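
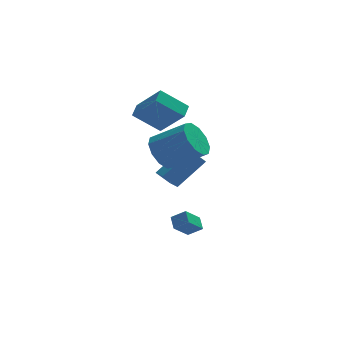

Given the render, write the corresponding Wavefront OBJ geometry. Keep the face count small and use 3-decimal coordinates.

v -0.851 2.761 3.009
v -0.513 3.579 3.354
v 0.585 2.658 1.847
v 0.923 3.476 2.193
v 0.237 1.704 4.447
v 0.575 2.522 4.793
v 1.673 1.601 3.286
v 2.011 2.419 3.631
v 1.239 1.065 -1.475
v 0.511 1.13 -0.707
v 1.021 2.297 -1.787
v 0.293 2.363 -1.02
v 2.787 1.697 -0.06
v 2.059 1.763 0.707
v 2.569 2.93 -0.373
v 1.841 2.995 0.395
v 1.294 -2.477 -2.194
v 1.244 -1.779 -1.766
v 0.587 -2.215 -2.703
v 0.537 -1.518 -2.275
v 2.083 -1.922 -3.005
v 2.033 -1.225 -2.577
v 1.376 -1.661 -3.514
v 1.326 -0.963 -3.086
v -0.049 -2.563 2.775
v 0.634 -2.207 2.003
v 2.252 -2.861 3.134
v 1.569 -3.217 3.905
v 0.532 -1.704 2.44
v 2.15 -2.358 3.571
v 0.208 -1.529 3.004
v 1.827 -2.183 4.135
v -0.214 -1.749 3.481
v 1.405 -2.403 4.612
v -0.573 -2.28 3.688
v 1.045 -2.934 4.819
v -0.732 -2.919 3.546
v 0.886 -3.573 4.677
v -0.63 -3.422 3.109
v 0.988 -4.076 4.24
v -0.307 -3.597 2.545
v 1.312 -4.251 3.676
v 0.115 -3.377 2.068
v 1.734 -4.031 3.199
v 0.475 -2.846 1.861
v 2.093 -3.5 2.992
f 2 4 1
f 5 2 1
f 1 4 3
f 3 5 1
f 2 8 4
f 6 2 5
f 6 8 2
f 4 8 3
f 7 5 3
f 3 8 7
f 7 6 5
f 8 6 7
f 10 12 9
f 13 10 9
f 9 12 11
f 11 13 9
f 10 16 12
f 14 10 13
f 14 16 10
f 12 16 11
f 15 13 11
f 11 16 15
f 15 14 13
f 16 14 15
f 18 20 17
f 21 18 17
f 17 20 19
f 19 21 17
f 18 24 20
f 22 18 21
f 22 24 18
f 20 24 19
f 23 21 19
f 19 24 23
f 23 22 21
f 24 22 23
f 26 25 29
f 26 29 27
f 27 29 30
f 27 30 28
f 29 25 31
f 29 31 30
f 30 31 32
f 30 32 28
f 31 25 33
f 31 33 32
f 32 33 34
f 32 34 28
f 33 25 35
f 33 35 34
f 34 35 36
f 34 36 28
f 35 25 37
f 35 37 36
f 36 37 38
f 36 38 28
f 37 25 39
f 37 39 38
f 38 39 40
f 38 40 28
f 39 25 41
f 39 41 40
f 40 41 42
f 40 42 28
f 41 25 43
f 41 43 42
f 42 43 44
f 42 44 28
f 43 25 45
f 43 45 44
f 44 45 46
f 44 46 28
f 45 25 26
f 45 26 46
f 46 26 27
f 46 27 28



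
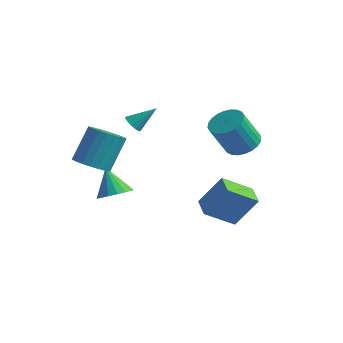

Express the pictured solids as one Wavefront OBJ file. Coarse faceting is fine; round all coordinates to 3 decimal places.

v 1.633 -0.505 -2.661
v 2.521 0.149 -1.077
v 0.827 0.321 -2.55
v 1.714 0.975 -0.966
v 2.666 0.645 -3.714
v 3.553 1.299 -2.13
v 1.859 1.471 -3.603
v 2.747 2.125 -2.019
v -3.367 1.106 1.056
v -2.9 0.88 0.844
v -2.533 1.934 2.004
v -2.95 1.115 0.682
v -3.112 1.348 0.62
v -3.341 1.516 0.675
v -3.578 1.574 0.833
v -3.758 1.506 1.05
v -3.833 1.331 1.268
v -3.783 1.096 1.43
v -3.622 0.863 1.492
v -3.392 0.696 1.437
v -3.155 0.638 1.279
v -2.975 0.705 1.062
v -2.981 -1.088 -2.61
v -2.463 -1.655 -2.085
v -3.819 -0.612 -1.27
v -2.239 -1.271 -2.08
v -2.184 -0.845 -2.197
v -2.311 -0.474 -2.408
v -2.593 -0.245 -2.666
v -2.963 -0.208 -2.911
v -3.337 -0.373 -3.086
v -3.63 -0.702 -3.153
v -3.774 -1.119 -3.095
v -3.736 -1.529 -2.926
v -3.526 -1.838 -2.684
v -3.19 -1.975 -2.426
v -2.807 -1.909 -2.209
v -3.435 -2.384 0.012
v -2.919 -1.736 -0.493
v -2.77 -0.548 1.183
v -3.285 -1.196 1.688
v -3.297 -1.607 -0.552
v -3.148 -0.418 1.125
v -3.698 -1.612 -0.512
v -3.549 -0.423 1.164
v -4.054 -1.75 -0.382
v -3.905 -0.562 1.294
v -4.303 -1.998 -0.184
v -4.153 -0.81 1.492
v -4.401 -2.313 0.048
v -4.252 -1.125 1.724
v -4.333 -2.64 0.274
v -4.183 -1.452 1.95
v -4.109 -2.923 0.454
v -3.96 -1.735 2.13
v -3.769 -3.113 0.558
v -3.619 -1.925 2.234
v -3.37 -3.176 0.568
v -3.221 -1.988 2.244
v -2.983 -3.103 0.481
v -2.834 -1.915 2.157
v -2.674 -2.905 0.314
v -2.525 -1.717 1.99
v -2.497 -2.617 0.094
v -2.347 -1.429 1.77
v -2.481 -2.289 -0.14
v -2.332 -1.101 1.536
v -2.631 -1.978 -0.348
v -2.481 -0.789 1.328
v 1.709 2.96 0.415
v 2.509 2.43 0.437
v 1.971 1.69 2.147
v 1.171 2.22 2.125
v 2.624 2.743 0.608
v 2.086 2.002 2.319
v 2.599 3.089 0.75
v 2.061 2.348 2.461
v 2.439 3.415 0.841
v 1.901 2.674 2.552
v 2.168 3.672 0.867
v 1.63 2.931 2.578
v 1.827 3.821 0.824
v 1.289 3.08 2.535
v 1.468 3.838 0.719
v 0.93 3.097 2.43
v 1.145 3.722 0.568
v 0.607 2.981 2.278
v 0.909 3.49 0.393
v 0.371 2.75 2.103
v 0.794 3.178 0.221
v 0.256 2.437 1.932
v 0.819 2.832 0.079
v 0.281 2.091 1.79
v 0.979 2.506 -0.012
v 0.441 1.765 1.699
v 1.25 2.249 -0.038
v 0.712 1.508 1.673
v 1.591 2.1 0.005
v 1.053 1.359 1.716
v 1.95 2.083 0.11
v 1.412 1.342 1.821
v 2.273 2.199 0.262
v 1.735 1.458 1.972
f 2 4 1
f 5 2 1
f 1 4 3
f 3 5 1
f 2 8 4
f 6 2 5
f 6 8 2
f 4 8 3
f 7 5 3
f 3 8 7
f 7 6 5
f 8 6 7
f 10 9 12
f 10 12 11
f 12 9 13
f 12 13 11
f 13 9 14
f 13 14 11
f 14 9 15
f 14 15 11
f 15 9 16
f 15 16 11
f 16 9 17
f 16 17 11
f 17 9 18
f 17 18 11
f 18 9 19
f 18 19 11
f 19 9 20
f 19 20 11
f 20 9 21
f 20 21 11
f 21 9 22
f 21 22 11
f 22 9 10
f 22 10 11
f 24 23 26
f 24 26 25
f 26 23 27
f 26 27 25
f 27 23 28
f 27 28 25
f 28 23 29
f 28 29 25
f 29 23 30
f 29 30 25
f 30 23 31
f 30 31 25
f 31 23 32
f 31 32 25
f 32 23 33
f 32 33 25
f 33 23 34
f 33 34 25
f 34 23 35
f 34 35 25
f 35 23 36
f 35 36 25
f 36 23 37
f 36 37 25
f 37 23 24
f 37 24 25
f 39 38 42
f 39 42 40
f 40 42 43
f 40 43 41
f 42 38 44
f 42 44 43
f 43 44 45
f 43 45 41
f 44 38 46
f 44 46 45
f 45 46 47
f 45 47 41
f 46 38 48
f 46 48 47
f 47 48 49
f 47 49 41
f 48 38 50
f 48 50 49
f 49 50 51
f 49 51 41
f 50 38 52
f 50 52 51
f 51 52 53
f 51 53 41
f 52 38 54
f 52 54 53
f 53 54 55
f 53 55 41
f 54 38 56
f 54 56 55
f 55 56 57
f 55 57 41
f 56 38 58
f 56 58 57
f 57 58 59
f 57 59 41
f 58 38 60
f 58 60 59
f 59 60 61
f 59 61 41
f 60 38 62
f 60 62 61
f 61 62 63
f 61 63 41
f 62 38 64
f 62 64 63
f 63 64 65
f 63 65 41
f 64 38 66
f 64 66 65
f 65 66 67
f 65 67 41
f 66 38 68
f 66 68 67
f 67 68 69
f 67 69 41
f 68 38 39
f 68 39 69
f 69 39 40
f 69 40 41
f 71 70 74
f 71 74 72
f 72 74 75
f 72 75 73
f 74 70 76
f 74 76 75
f 75 76 77
f 75 77 73
f 76 70 78
f 76 78 77
f 77 78 79
f 77 79 73
f 78 70 80
f 78 80 79
f 79 80 81
f 79 81 73
f 80 70 82
f 80 82 81
f 81 82 83
f 81 83 73
f 82 70 84
f 82 84 83
f 83 84 85
f 83 85 73
f 84 70 86
f 84 86 85
f 85 86 87
f 85 87 73
f 86 70 88
f 86 88 87
f 87 88 89
f 87 89 73
f 88 70 90
f 88 90 89
f 89 90 91
f 89 91 73
f 90 70 92
f 90 92 91
f 91 92 93
f 91 93 73
f 92 70 94
f 92 94 93
f 93 94 95
f 93 95 73
f 94 70 96
f 94 96 95
f 95 96 97
f 95 97 73
f 96 70 98
f 96 98 97
f 97 98 99
f 97 99 73
f 98 70 100
f 98 100 99
f 99 100 101
f 99 101 73
f 100 70 102
f 100 102 101
f 101 102 103
f 101 103 73
f 102 70 71
f 102 71 103
f 103 71 72
f 103 72 73



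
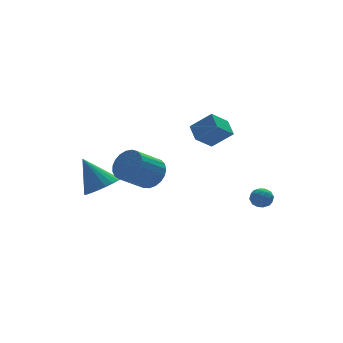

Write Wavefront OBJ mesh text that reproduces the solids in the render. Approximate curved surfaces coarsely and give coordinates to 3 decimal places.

v -3.182 1.164 -3.668
v -2.257 0.899 -3.135
v -3.898 2.196 -1.912
v -2.145 1.3 -3.325
v -2.213 1.677 -3.575
v -2.448 1.966 -3.84
v -2.811 2.116 -4.076
v -3.237 2.101 -4.242
v -3.653 1.924 -4.308
v -3.989 1.616 -4.263
v -4.184 1.23 -4.116
v -4.206 0.832 -3.891
v -4.051 0.492 -3.628
v -3.746 0.267 -3.372
v -3.343 0.198 -3.167
v -2.912 0.296 -3.048
v -2.528 0.544 -3.037
v 3.409 -3.509 -3.037
v 3.841 -3.372 -3.534
v 3.459 -4.568 -3.286
v 3.891 -4.431 -3.783
v 4.082 -4.359 -3.142
v 4.051 -3.705 -2.988
v 3.249 -4.235 -3.832
v 3.218 -3.581 -3.678
v 3.742 -3.821 -4.026
v 4.257 -3.897 -3.599
v 3.043 -4.043 -3.221
v 3.558 -4.119 -2.794
v 3.621 -3.348 -3.263
v 3.679 -4.592 -3.557
v 3.792 -4.55 -3.18
v 4.045 -4.469 -3.472
v 3.745 -3.543 -2.943
v 3.998 -3.462 -3.235
v 4.14 -4.043 -3.005
v 3.302 -4.478 -3.585
v 3.555 -4.397 -3.877
v 3.255 -3.471 -3.348
v 3.508 -3.39 -3.64
v 3.16 -3.897 -3.815
v 3.816 -3.531 -3.845
v 3.845 -4.153 -3.991
v 3.468 -4.038 -4.02
v 3.45 -3.654 -3.929
v 4.119 -3.576 -3.594
v 4.148 -4.198 -3.741
v 4.261 -4.156 -3.364
v 4.243 -3.771 -3.273
v 4.061 -3.839 -3.883
v 3.152 -3.742 -3.079
v 3.181 -4.364 -3.226
v 3.057 -4.169 -3.547
v 3.039 -3.784 -3.456
v 3.455 -3.787 -2.829
v 3.484 -4.409 -2.975
v 3.85 -4.286 -2.891
v 3.832 -3.902 -2.8
v 3.239 -4.101 -2.937
v 2.309 1.515 -1.332
v 2.426 2.552 -0.826
v 3.416 1.828 -2.231
v 3.533 2.865 -1.725
v 3.327 0.895 -0.295
v 3.444 1.932 0.211
v 4.434 1.208 -1.194
v 4.551 2.245 -0.688
v -1.749 -2.129 -1.396
v -1.201 -2.804 -0.883
v -2.642 -3.147 0.208
v -3.191 -2.471 -0.304
v -1.124 -2.45 -0.671
v -2.565 -2.793 0.42
v -1.155 -2.041 -0.583
v -2.597 -2.384 0.508
v -1.289 -1.646 -0.636
v -2.731 -1.989 0.455
v -1.503 -1.335 -0.821
v -2.944 -1.678 0.27
v -1.759 -1.161 -1.105
v -3.201 -1.504 -0.014
v -2.014 -1.155 -1.439
v -3.455 -1.498 -0.348
v -2.222 -1.316 -1.765
v -3.664 -1.659 -0.674
v -2.349 -1.619 -2.028
v -3.791 -1.961 -0.937
v -2.372 -2.009 -2.181
v -3.814 -2.352 -1.09
v -2.288 -2.42 -2.199
v -3.729 -2.763 -1.108
v -2.11 -2.781 -2.077
v -3.552 -3.123 -0.986
v -1.87 -3.028 -1.838
v -3.312 -3.371 -0.747
v -1.609 -3.121 -1.522
v -3.051 -3.464 -0.431
v -1.372 -3.042 -1.184
v -2.814 -3.384 -0.093
f 2 1 4
f 2 4 3
f 4 1 5
f 4 5 3
f 5 1 6
f 5 6 3
f 6 1 7
f 6 7 3
f 7 1 8
f 7 8 3
f 8 1 9
f 8 9 3
f 9 1 10
f 9 10 3
f 10 1 11
f 10 11 3
f 11 1 12
f 11 12 3
f 12 1 13
f 12 13 3
f 13 1 14
f 13 14 3
f 14 1 15
f 14 15 3
f 15 1 16
f 15 16 3
f 16 1 17
f 16 17 3
f 17 1 2
f 17 2 3
f 18 55 34
f 55 29 58
f 34 58 23
f 55 58 34
f 18 34 30
f 34 23 35
f 30 35 19
f 34 35 30
f 18 30 39
f 30 19 40
f 39 40 25
f 30 40 39
f 18 39 51
f 39 25 54
f 51 54 28
f 39 54 51
f 18 51 55
f 51 28 59
f 55 59 29
f 51 59 55
f 19 35 46
f 35 23 49
f 46 49 27
f 35 49 46
f 23 58 36
f 58 29 57
f 36 57 22
f 58 57 36
f 29 59 56
f 59 28 52
f 56 52 20
f 59 52 56
f 28 54 53
f 54 25 41
f 53 41 24
f 54 41 53
f 25 40 45
f 40 19 42
f 45 42 26
f 40 42 45
f 21 47 33
f 47 27 48
f 33 48 22
f 47 48 33
f 21 33 31
f 33 22 32
f 31 32 20
f 33 32 31
f 21 31 38
f 31 20 37
f 38 37 24
f 31 37 38
f 21 38 43
f 38 24 44
f 43 44 26
f 38 44 43
f 21 43 47
f 43 26 50
f 47 50 27
f 43 50 47
f 22 48 36
f 48 27 49
f 36 49 23
f 48 49 36
f 20 32 56
f 32 22 57
f 56 57 29
f 32 57 56
f 24 37 53
f 37 20 52
f 53 52 28
f 37 52 53
f 26 44 45
f 44 24 41
f 45 41 25
f 44 41 45
f 27 50 46
f 50 26 42
f 46 42 19
f 50 42 46
f 61 63 60
f 64 61 60
f 60 63 62
f 62 64 60
f 61 67 63
f 65 61 64
f 65 67 61
f 63 67 62
f 66 64 62
f 62 67 66
f 66 65 64
f 67 65 66
f 69 68 72
f 69 72 70
f 70 72 73
f 70 73 71
f 72 68 74
f 72 74 73
f 73 74 75
f 73 75 71
f 74 68 76
f 74 76 75
f 75 76 77
f 75 77 71
f 76 68 78
f 76 78 77
f 77 78 79
f 77 79 71
f 78 68 80
f 78 80 79
f 79 80 81
f 79 81 71
f 80 68 82
f 80 82 81
f 81 82 83
f 81 83 71
f 82 68 84
f 82 84 83
f 83 84 85
f 83 85 71
f 84 68 86
f 84 86 85
f 85 86 87
f 85 87 71
f 86 68 88
f 86 88 87
f 87 88 89
f 87 89 71
f 88 68 90
f 88 90 89
f 89 90 91
f 89 91 71
f 90 68 92
f 90 92 91
f 91 92 93
f 91 93 71
f 92 68 94
f 92 94 93
f 93 94 95
f 93 95 71
f 94 68 96
f 94 96 95
f 95 96 97
f 95 97 71
f 96 68 98
f 96 98 97
f 97 98 99
f 97 99 71
f 98 68 69
f 98 69 99
f 99 69 70
f 99 70 71



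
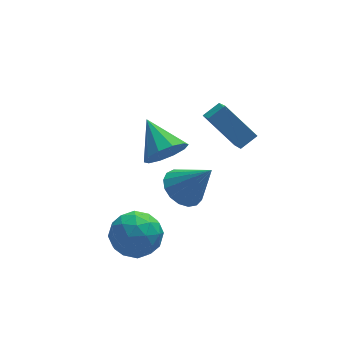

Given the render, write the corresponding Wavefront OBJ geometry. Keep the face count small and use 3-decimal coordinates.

v -0.538 1.149 0.57
v 0.407 1.57 0.259
v -0.982 2.871 1.55
v -0.048 1.718 -0.207
v -0.69 1.649 -0.376
v -1.274 1.389 -0.184
v -1.577 1.037 0.296
v -1.483 0.729 0.881
v -1.028 0.581 1.346
v -0.386 0.65 1.515
v 0.198 0.91 1.323
v 0.501 1.262 0.843
v 2.192 -0.039 1.575
v 2.056 -1.396 2.59
v 1.078 1.077 2.916
v 0.942 -0.28 3.932
v 2.998 0.22 2.028
v 2.862 -1.137 3.044
v 1.884 1.336 3.37
v 1.748 -0.021 4.385
v -3.165 -0.903 -1.838
v -2.579 -1.215 -0.777
v -2.841 -2.765 -2.563
v -2.255 -3.077 -1.502
v -3.489 -2.873 -1.499
v -3.69 -1.722 -1.05
v -1.73 -2.258 -2.29
v -1.931 -1.107 -1.841
v -1.692 -2.052 -1.056
v -2.78 -2.432 -0.567
v -2.64 -1.548 -2.773
v -3.728 -1.928 -2.284
v -2.901 -0.896 -1.244
v -2.519 -3.084 -2.096
v -3.245 -2.965 -2.094
v -2.9 -3.148 -1.471
v -3.554 -1.194 -1.404
v -3.209 -1.377 -0.781
v -3.744 -2.352 -1.205
v -2.211 -2.603 -2.559
v -1.866 -2.786 -1.936
v -2.52 -0.832 -1.869
v -2.175 -1.015 -1.246
v -1.676 -1.628 -2.135
v -2.035 -1.57 -0.784
v -1.844 -2.665 -1.211
v -1.536 -2.184 -1.673
v -1.654 -1.507 -1.41
v -2.674 -1.794 -0.497
v -2.483 -2.888 -0.923
v -3.209 -2.769 -0.921
v -3.327 -2.092 -0.658
v -2.153 -2.286 -0.661
v -2.937 -1.092 -2.417
v -2.746 -2.186 -2.843
v -2.093 -1.888 -2.682
v -2.211 -1.211 -2.419
v -3.576 -1.315 -2.129
v -3.385 -2.41 -2.556
v -3.766 -2.473 -1.93
v -3.884 -1.796 -1.667
v -3.267 -1.694 -2.679
v -0 0.31 -1.28
v 0.739 -0.112 -1.929
v 1.08 -0.41 0.42
v 0.912 0.362 -1.838
v 0.875 0.823 -1.619
v 0.639 1.168 -1.323
v 0.256 1.315 -1.017
v -0.186 1.233 -0.771
v -0.585 0.939 -0.642
v -0.85 0.501 -0.659
v -0.921 0.02 -0.819
v -0.78 -0.395 -1.084
v -0.461 -0.649 -1.394
v -0.036 -0.682 -1.678
v 0.397 -0.489 -1.871
f 2 1 4
f 2 4 3
f 4 1 5
f 4 5 3
f 5 1 6
f 5 6 3
f 6 1 7
f 6 7 3
f 7 1 8
f 7 8 3
f 8 1 9
f 8 9 3
f 9 1 10
f 9 10 3
f 10 1 11
f 10 11 3
f 11 1 12
f 11 12 3
f 12 1 2
f 12 2 3
f 14 16 13
f 17 14 13
f 13 16 15
f 15 17 13
f 14 20 16
f 18 14 17
f 18 20 14
f 16 20 15
f 19 17 15
f 15 20 19
f 19 18 17
f 20 18 19
f 21 58 37
f 58 32 61
f 37 61 26
f 58 61 37
f 21 37 33
f 37 26 38
f 33 38 22
f 37 38 33
f 21 33 42
f 33 22 43
f 42 43 28
f 33 43 42
f 21 42 54
f 42 28 57
f 54 57 31
f 42 57 54
f 21 54 58
f 54 31 62
f 58 62 32
f 54 62 58
f 22 38 49
f 38 26 52
f 49 52 30
f 38 52 49
f 26 61 39
f 61 32 60
f 39 60 25
f 61 60 39
f 32 62 59
f 62 31 55
f 59 55 23
f 62 55 59
f 31 57 56
f 57 28 44
f 56 44 27
f 57 44 56
f 28 43 48
f 43 22 45
f 48 45 29
f 43 45 48
f 24 50 36
f 50 30 51
f 36 51 25
f 50 51 36
f 24 36 34
f 36 25 35
f 34 35 23
f 36 35 34
f 24 34 41
f 34 23 40
f 41 40 27
f 34 40 41
f 24 41 46
f 41 27 47
f 46 47 29
f 41 47 46
f 24 46 50
f 46 29 53
f 50 53 30
f 46 53 50
f 25 51 39
f 51 30 52
f 39 52 26
f 51 52 39
f 23 35 59
f 35 25 60
f 59 60 32
f 35 60 59
f 27 40 56
f 40 23 55
f 56 55 31
f 40 55 56
f 29 47 48
f 47 27 44
f 48 44 28
f 47 44 48
f 30 53 49
f 53 29 45
f 49 45 22
f 53 45 49
f 64 63 66
f 64 66 65
f 66 63 67
f 66 67 65
f 67 63 68
f 67 68 65
f 68 63 69
f 68 69 65
f 69 63 70
f 69 70 65
f 70 63 71
f 70 71 65
f 71 63 72
f 71 72 65
f 72 63 73
f 72 73 65
f 73 63 74
f 73 74 65
f 74 63 75
f 74 75 65
f 75 63 76
f 75 76 65
f 76 63 77
f 76 77 65
f 77 63 64
f 77 64 65



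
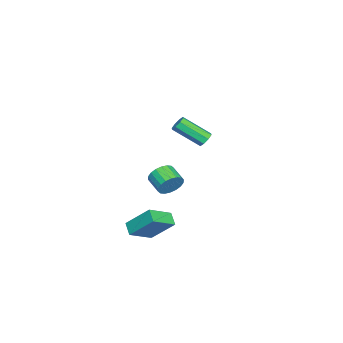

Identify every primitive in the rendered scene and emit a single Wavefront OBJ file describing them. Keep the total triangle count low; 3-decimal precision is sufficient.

v 0.391 -2.289 -4.724
v 0.512 -0.893 -3.338
v 1.031 -1.872 -5.2
v 1.152 -0.476 -3.814
v 1.568 -3.184 -3.926
v 1.689 -1.788 -2.54
v 2.208 -2.767 -4.402
v 2.329 -1.371 -3.016
v -3.078 -1.943 -3.322
v -2.534 -2.092 -2.686
v -3.279 -2.907 -2.241
v -3.822 -2.757 -2.878
v -2.753 -1.816 -2.547
v -3.498 -2.631 -2.102
v -3.036 -1.566 -2.562
v -3.781 -2.38 -2.117
v -3.327 -1.39 -2.727
v -4.072 -2.205 -2.282
v -3.569 -1.323 -3.01
v -4.314 -2.138 -2.565
v -3.714 -1.379 -3.355
v -4.458 -2.194 -2.91
v -3.732 -1.547 -3.694
v -4.477 -2.362 -3.249
v -3.621 -1.793 -3.959
v -4.366 -2.608 -3.514
v -3.402 -2.069 -4.098
v -4.147 -2.884 -3.653
v -3.119 -2.32 -4.083
v -3.864 -3.134 -3.638
v -2.828 -2.495 -3.918
v -3.573 -3.31 -3.473
v -2.586 -2.562 -3.635
v -3.331 -3.377 -3.19
v -2.442 -2.506 -3.29
v -3.186 -3.321 -2.845
v -2.423 -2.338 -2.951
v -3.168 -3.153 -2.506
v 0.107 0.938 2.51
v 0.635 0.981 2.491
v 0.801 -0.556 3.63
v 0.273 -0.598 3.65
v 0.474 1.191 2.798
v 0.639 -0.346 3.937
v 0.098 1.253 2.936
v 0.263 -0.283 4.076
v -0.273 1.131 2.826
v -0.107 -0.405 3.965
v -0.421 0.896 2.53
v -0.255 -0.641 3.669
v -0.259 0.686 2.223
v -0.094 -0.851 3.362
v 0.117 0.623 2.084
v 0.282 -0.913 3.224
v 0.487 0.745 2.195
v 0.653 -0.791 3.334
f 2 4 1
f 5 2 1
f 1 4 3
f 3 5 1
f 2 8 4
f 6 2 5
f 6 8 2
f 4 8 3
f 7 5 3
f 3 8 7
f 7 6 5
f 8 6 7
f 10 9 13
f 10 13 11
f 11 13 14
f 11 14 12
f 13 9 15
f 13 15 14
f 14 15 16
f 14 16 12
f 15 9 17
f 15 17 16
f 16 17 18
f 16 18 12
f 17 9 19
f 17 19 18
f 18 19 20
f 18 20 12
f 19 9 21
f 19 21 20
f 20 21 22
f 20 22 12
f 21 9 23
f 21 23 22
f 22 23 24
f 22 24 12
f 23 9 25
f 23 25 24
f 24 25 26
f 24 26 12
f 25 9 27
f 25 27 26
f 26 27 28
f 26 28 12
f 27 9 29
f 27 29 28
f 28 29 30
f 28 30 12
f 29 9 31
f 29 31 30
f 30 31 32
f 30 32 12
f 31 9 33
f 31 33 32
f 32 33 34
f 32 34 12
f 33 9 35
f 33 35 34
f 34 35 36
f 34 36 12
f 35 9 37
f 35 37 36
f 36 37 38
f 36 38 12
f 37 9 10
f 37 10 38
f 38 10 11
f 38 11 12
f 40 39 43
f 40 43 41
f 41 43 44
f 41 44 42
f 43 39 45
f 43 45 44
f 44 45 46
f 44 46 42
f 45 39 47
f 45 47 46
f 46 47 48
f 46 48 42
f 47 39 49
f 47 49 48
f 48 49 50
f 48 50 42
f 49 39 51
f 49 51 50
f 50 51 52
f 50 52 42
f 51 39 53
f 51 53 52
f 52 53 54
f 52 54 42
f 53 39 55
f 53 55 54
f 54 55 56
f 54 56 42
f 55 39 40
f 55 40 56
f 56 40 41
f 56 41 42



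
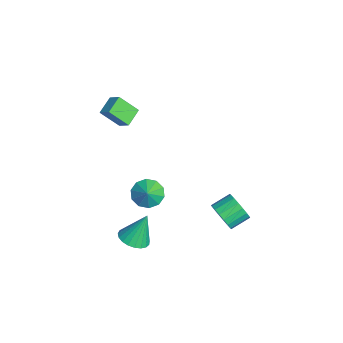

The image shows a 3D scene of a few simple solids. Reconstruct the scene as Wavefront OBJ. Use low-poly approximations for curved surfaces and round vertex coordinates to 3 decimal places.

v -2.799 -3.36 2.318
v -3.008 -4.377 3.387
v -2.172 -2.938 2.842
v -2.381 -3.954 3.911
v -1.959 -4.026 1.849
v -2.168 -5.042 2.918
v -1.332 -3.603 2.373
v -1.541 -4.62 3.442
v 1.593 -3.808 -4.722
v 2.474 -3.547 -4.78
v 1.487 -3.052 -2.938
v 2.291 -3.242 -4.92
v 1.987 -3.035 -5.026
v 1.616 -2.961 -5.08
v 1.24 -3.034 -5.071
v 0.926 -3.24 -5.002
v 0.727 -3.545 -4.885
v 0.678 -3.896 -4.739
v 0.787 -4.231 -4.591
v 1.035 -4.493 -4.465
v 1.38 -4.637 -4.383
v 1.762 -4.637 -4.36
v 2.115 -4.494 -4.4
v 2.377 -4.233 -4.495
v 2.504 -3.898 -4.629
v -1.533 -2.603 -3.934
v -0.945 -2.064 -4.45
v -0.807 -2.717 -3.226
v -1.243 -1.712 -4.088
v -1.653 -1.7 -3.667
v -2.016 -2.033 -3.348
v -2.195 -2.584 -3.253
v -2.121 -3.143 -3.418
v -1.822 -3.495 -3.78
v -1.413 -3.507 -4.201
v -1.049 -3.174 -4.52
v -0.87 -2.623 -4.615
v 0.955 1.053 -4.228
v 1.457 0.855 -3.471
v 1.107 1.95 -2.954
v 0.605 2.147 -3.712
v 1.728 1.055 -3.711
v 1.378 2.15 -3.195
v 1.846 1.255 -4.054
v 1.496 2.35 -3.538
v 1.787 1.414 -4.432
v 1.438 2.509 -3.915
v 1.564 1.502 -4.769
v 1.214 2.597 -4.252
v 1.219 1.501 -4.999
v 0.87 2.596 -4.482
v 0.823 1.411 -5.076
v 0.473 2.505 -4.56
v 0.453 1.25 -4.986
v 0.103 2.345 -4.469
v 0.182 1.05 -4.745
v -0.168 2.145 -4.229
v 0.064 0.85 -4.402
v -0.286 1.945 -3.886
v 0.122 0.691 -4.025
v -0.227 1.786 -3.508
v 0.346 0.603 -3.688
v -0.004 1.698 -3.171
v 0.69 0.604 -3.458
v 0.341 1.699 -2.941
v 1.087 0.695 -3.38
v 0.737 1.789 -2.864
f 2 4 1
f 5 2 1
f 1 4 3
f 3 5 1
f 2 8 4
f 6 2 5
f 6 8 2
f 4 8 3
f 7 5 3
f 3 8 7
f 7 6 5
f 8 6 7
f 10 9 12
f 10 12 11
f 12 9 13
f 12 13 11
f 13 9 14
f 13 14 11
f 14 9 15
f 14 15 11
f 15 9 16
f 15 16 11
f 16 9 17
f 16 17 11
f 17 9 18
f 17 18 11
f 18 9 19
f 18 19 11
f 19 9 20
f 19 20 11
f 20 9 21
f 20 21 11
f 21 9 22
f 21 22 11
f 22 9 23
f 22 23 11
f 23 9 24
f 23 24 11
f 24 9 25
f 24 25 11
f 25 9 10
f 25 10 11
f 27 26 29
f 27 29 28
f 29 26 30
f 29 30 28
f 30 26 31
f 30 31 28
f 31 26 32
f 31 32 28
f 32 26 33
f 32 33 28
f 33 26 34
f 33 34 28
f 34 26 35
f 34 35 28
f 35 26 36
f 35 36 28
f 36 26 37
f 36 37 28
f 37 26 27
f 37 27 28
f 39 38 42
f 39 42 40
f 40 42 43
f 40 43 41
f 42 38 44
f 42 44 43
f 43 44 45
f 43 45 41
f 44 38 46
f 44 46 45
f 45 46 47
f 45 47 41
f 46 38 48
f 46 48 47
f 47 48 49
f 47 49 41
f 48 38 50
f 48 50 49
f 49 50 51
f 49 51 41
f 50 38 52
f 50 52 51
f 51 52 53
f 51 53 41
f 52 38 54
f 52 54 53
f 53 54 55
f 53 55 41
f 54 38 56
f 54 56 55
f 55 56 57
f 55 57 41
f 56 38 58
f 56 58 57
f 57 58 59
f 57 59 41
f 58 38 60
f 58 60 59
f 59 60 61
f 59 61 41
f 60 38 62
f 60 62 61
f 61 62 63
f 61 63 41
f 62 38 64
f 62 64 63
f 63 64 65
f 63 65 41
f 64 38 66
f 64 66 65
f 65 66 67
f 65 67 41
f 66 38 39
f 66 39 67
f 67 39 40
f 67 40 41



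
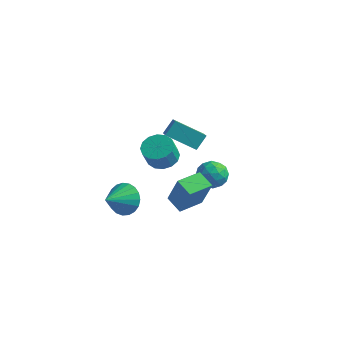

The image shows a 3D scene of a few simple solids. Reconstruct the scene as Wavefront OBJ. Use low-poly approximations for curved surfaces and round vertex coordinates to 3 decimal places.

v 2.373 -0.791 1.008
v 3.121 -0.422 1.119
v 2.719 -1.758 1.901
v 3.467 -1.389 2.012
v 2.767 -1.015 2.292
v 2.553 -0.417 1.74
v 3.287 -1.763 1.28
v 3.073 -1.165 0.728
v 3.685 -1.022 1.287
v 3.364 -0.56 1.912
v 2.476 -1.62 1.108
v 2.155 -1.158 1.733
v 2.717 -0.521 0.985
v 3.123 -1.659 2.035
v 2.712 -1.439 2.199
v 3.152 -1.222 2.264
v 2.383 -0.519 1.35
v 2.823 -0.302 1.415
v 2.615 -0.65 2.105
v 3.017 -1.878 1.605
v 3.457 -1.661 1.67
v 2.688 -0.958 0.756
v 3.128 -0.741 0.821
v 3.225 -1.53 0.915
v 3.488 -0.657 1.149
v 3.691 -1.226 1.674
v 3.585 -1.446 1.244
v 3.46 -1.094 0.919
v 3.299 -0.386 1.517
v 3.502 -0.954 2.041
v 3.091 -0.734 2.206
v 2.966 -0.383 1.882
v 3.631 -0.739 1.615
v 2.338 -1.226 0.979
v 2.541 -1.794 1.503
v 2.874 -1.797 1.138
v 2.749 -1.446 0.814
v 2.149 -0.954 1.346
v 2.352 -1.523 1.871
v 2.38 -1.086 2.101
v 2.255 -0.734 1.776
v 2.209 -1.441 1.405
v 1.844 -3.363 0.843
v 2.529 -3.576 2.527
v 2.284 -2.097 0.824
v 2.968 -2.31 2.508
v 2.712 -3.67 0.452
v 3.396 -3.883 2.136
v 3.151 -2.404 0.433
v 3.836 -2.617 2.117
v 0.231 -1.001 3.26
v 0.392 -0.359 3.942
v -0.435 -0.157 2.623
v -0.274 0.485 3.305
v 1.674 -0.485 2.435
v 1.835 0.157 3.117
v 1.008 0.359 1.798
v 1.169 1.001 2.48
v -2.535 -0.522 -3.019
v -1.803 -0.288 -2.379
v -2.765 -1.878 -2.261
v -2.137 -0.127 -2.191
v -2.54 -0.034 -2.146
v -2.942 -0.025 -2.252
v -3.274 -0.102 -2.491
v -3.478 -0.252 -2.821
v -3.519 -0.449 -3.185
v -3.39 -0.658 -3.52
v -3.113 -0.844 -3.769
v -2.737 -0.974 -3.888
v -2.326 -1.026 -3.857
v -1.95 -0.991 -3.681
v -1.677 -0.875 -3.39
v -1.551 -0.698 -3.035
v -1.596 -0.49 -2.678
v -2.827 3.576 -2.498
v -1.927 3.585 -2.504
v -1.913 3.013 -1.348
v -2.813 3.004 -1.342
v -2.05 3.987 -2.304
v -2.036 3.415 -1.148
v -2.382 4.279 -2.155
v -2.368 3.707 -0.999
v -2.832 4.383 -2.098
v -2.818 3.81 -0.943
v -3.281 4.27 -2.149
v -3.268 3.698 -0.993
v -3.609 3.972 -2.293
v -3.595 3.399 -1.137
v -3.727 3.567 -2.492
v -3.713 2.995 -1.336
v -3.604 3.165 -2.692
v -3.59 2.593 -1.536
v -3.272 2.873 -2.841
v -3.258 2.301 -1.685
v -2.822 2.77 -2.897
v -2.808 2.197 -1.742
v -2.372 2.882 -2.847
v -2.359 2.31 -1.691
v -2.045 3.181 -2.703
v -2.031 2.608 -1.547
f 1 38 17
f 38 12 41
f 17 41 6
f 38 41 17
f 1 17 13
f 17 6 18
f 13 18 2
f 17 18 13
f 1 13 22
f 13 2 23
f 22 23 8
f 13 23 22
f 1 22 34
f 22 8 37
f 34 37 11
f 22 37 34
f 1 34 38
f 34 11 42
f 38 42 12
f 34 42 38
f 2 18 29
f 18 6 32
f 29 32 10
f 18 32 29
f 6 41 19
f 41 12 40
f 19 40 5
f 41 40 19
f 12 42 39
f 42 11 35
f 39 35 3
f 42 35 39
f 11 37 36
f 37 8 24
f 36 24 7
f 37 24 36
f 8 23 28
f 23 2 25
f 28 25 9
f 23 25 28
f 4 30 16
f 30 10 31
f 16 31 5
f 30 31 16
f 4 16 14
f 16 5 15
f 14 15 3
f 16 15 14
f 4 14 21
f 14 3 20
f 21 20 7
f 14 20 21
f 4 21 26
f 21 7 27
f 26 27 9
f 21 27 26
f 4 26 30
f 26 9 33
f 30 33 10
f 26 33 30
f 5 31 19
f 31 10 32
f 19 32 6
f 31 32 19
f 3 15 39
f 15 5 40
f 39 40 12
f 15 40 39
f 7 20 36
f 20 3 35
f 36 35 11
f 20 35 36
f 9 27 28
f 27 7 24
f 28 24 8
f 27 24 28
f 10 33 29
f 33 9 25
f 29 25 2
f 33 25 29
f 44 46 43
f 47 44 43
f 43 46 45
f 45 47 43
f 44 50 46
f 48 44 47
f 48 50 44
f 46 50 45
f 49 47 45
f 45 50 49
f 49 48 47
f 50 48 49
f 52 54 51
f 55 52 51
f 51 54 53
f 53 55 51
f 52 58 54
f 56 52 55
f 56 58 52
f 54 58 53
f 57 55 53
f 53 58 57
f 57 56 55
f 58 56 57
f 60 59 62
f 60 62 61
f 62 59 63
f 62 63 61
f 63 59 64
f 63 64 61
f 64 59 65
f 64 65 61
f 65 59 66
f 65 66 61
f 66 59 67
f 66 67 61
f 67 59 68
f 67 68 61
f 68 59 69
f 68 69 61
f 69 59 70
f 69 70 61
f 70 59 71
f 70 71 61
f 71 59 72
f 71 72 61
f 72 59 73
f 72 73 61
f 73 59 74
f 73 74 61
f 74 59 75
f 74 75 61
f 75 59 60
f 75 60 61
f 77 76 80
f 77 80 78
f 78 80 81
f 78 81 79
f 80 76 82
f 80 82 81
f 81 82 83
f 81 83 79
f 82 76 84
f 82 84 83
f 83 84 85
f 83 85 79
f 84 76 86
f 84 86 85
f 85 86 87
f 85 87 79
f 86 76 88
f 86 88 87
f 87 88 89
f 87 89 79
f 88 76 90
f 88 90 89
f 89 90 91
f 89 91 79
f 90 76 92
f 90 92 91
f 91 92 93
f 91 93 79
f 92 76 94
f 92 94 93
f 93 94 95
f 93 95 79
f 94 76 96
f 94 96 95
f 95 96 97
f 95 97 79
f 96 76 98
f 96 98 97
f 97 98 99
f 97 99 79
f 98 76 100
f 98 100 99
f 99 100 101
f 99 101 79
f 100 76 77
f 100 77 101
f 101 77 78
f 101 78 79



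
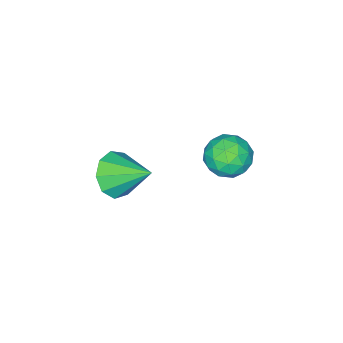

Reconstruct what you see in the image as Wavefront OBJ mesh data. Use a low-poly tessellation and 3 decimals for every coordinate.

v 1.391 2.847 1.585
v 1.839 2.629 1.181
v 0.681 2.251 1.119
v 1.129 2.033 0.715
v 1.149 1.869 1.335
v 1.588 2.238 1.623
v 0.932 2.642 0.677
v 1.371 3.011 0.965
v 1.555 2.502 0.62
v 1.69 2.025 1.027
v 0.83 2.855 1.273
v 0.965 2.378 1.68
v 1.677 2.791 1.424
v 0.843 2.089 0.876
v 0.854 1.993 1.241
v 1.118 1.865 1.003
v 1.53 2.561 1.684
v 1.793 2.432 1.446
v 1.388 1.986 1.537
v 0.727 2.448 0.854
v 0.99 2.319 0.616
v 1.402 3.015 1.297
v 1.666 2.887 1.059
v 1.132 2.894 0.763
v 1.774 2.588 0.857
v 1.357 2.237 0.583
v 1.241 2.595 0.56
v 1.499 2.812 0.73
v 1.853 2.307 1.096
v 1.435 1.957 0.822
v 1.447 1.861 1.186
v 1.705 2.077 1.356
v 1.686 2.233 0.766
v 1.085 2.923 1.478
v 0.667 2.573 1.204
v 0.815 2.803 0.944
v 1.073 3.019 1.114
v 1.163 2.643 1.717
v 0.746 2.292 1.443
v 1.021 2.068 1.57
v 1.279 2.285 1.74
v 0.834 2.647 1.534
v 3.932 1.347 1.796
v 4.151 1.045 2.316
v 3.748 2.293 2.424
v 4.48 1.245 2.11
v 4.554 1.494 1.757
v 4.336 1.674 1.422
v 3.929 1.701 1.263
v 3.524 1.562 1.353
v 3.309 1.323 1.65
v 3.386 1.095 2.016
v 3.718 0.985 2.279
f 1 38 17
f 38 12 41
f 17 41 6
f 38 41 17
f 1 17 13
f 17 6 18
f 13 18 2
f 17 18 13
f 1 13 22
f 13 2 23
f 22 23 8
f 13 23 22
f 1 22 34
f 22 8 37
f 34 37 11
f 22 37 34
f 1 34 38
f 34 11 42
f 38 42 12
f 34 42 38
f 2 18 29
f 18 6 32
f 29 32 10
f 18 32 29
f 6 41 19
f 41 12 40
f 19 40 5
f 41 40 19
f 12 42 39
f 42 11 35
f 39 35 3
f 42 35 39
f 11 37 36
f 37 8 24
f 36 24 7
f 37 24 36
f 8 23 28
f 23 2 25
f 28 25 9
f 23 25 28
f 4 30 16
f 30 10 31
f 16 31 5
f 30 31 16
f 4 16 14
f 16 5 15
f 14 15 3
f 16 15 14
f 4 14 21
f 14 3 20
f 21 20 7
f 14 20 21
f 4 21 26
f 21 7 27
f 26 27 9
f 21 27 26
f 4 26 30
f 26 9 33
f 30 33 10
f 26 33 30
f 5 31 19
f 31 10 32
f 19 32 6
f 31 32 19
f 3 15 39
f 15 5 40
f 39 40 12
f 15 40 39
f 7 20 36
f 20 3 35
f 36 35 11
f 20 35 36
f 9 27 28
f 27 7 24
f 28 24 8
f 27 24 28
f 10 33 29
f 33 9 25
f 29 25 2
f 33 25 29
f 44 43 46
f 44 46 45
f 46 43 47
f 46 47 45
f 47 43 48
f 47 48 45
f 48 43 49
f 48 49 45
f 49 43 50
f 49 50 45
f 50 43 51
f 50 51 45
f 51 43 52
f 51 52 45
f 52 43 53
f 52 53 45
f 53 43 44
f 53 44 45



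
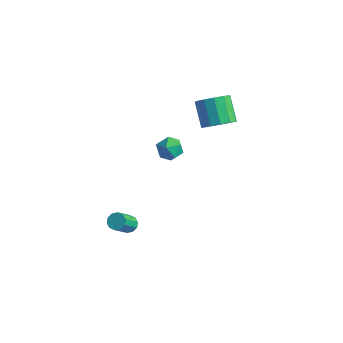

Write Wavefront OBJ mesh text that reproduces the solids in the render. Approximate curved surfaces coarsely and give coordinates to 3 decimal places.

v -0.759 -2.314 -4.571
v -0.274 -2.573 -4.785
v -0.256 -3.785 -3.283
v -0.741 -3.526 -3.069
v -0.169 -2.3 -4.567
v -0.151 -3.512 -3.065
v -0.289 -2.033 -4.35
v -0.272 -3.245 -2.848
v -0.589 -1.873 -4.217
v -0.571 -3.085 -2.715
v -0.954 -1.882 -4.22
v -0.936 -3.094 -2.718
v -1.244 -2.055 -4.357
v -1.226 -3.267 -2.855
v -1.349 -2.328 -4.575
v -1.331 -3.54 -3.073
v -1.228 -2.595 -4.792
v -1.211 -3.807 -3.29
v -0.929 -2.755 -4.925
v -0.911 -3.967 -3.423
v -0.564 -2.746 -4.922
v -0.546 -3.958 -3.42
v -0.526 1.054 0.965
v 0.281 1.407 1.119
v 0.079 -0.247 0.781
v 0.886 0.106 0.935
v 0.292 0.043 1.599
v -0.082 0.846 1.713
v 0.442 0.314 0.187
v 0.068 1.117 0.301
v 0.879 0.95 0.638
v 0.786 0.782 1.511
v -0.426 0.378 0.389
v -0.519 0.21 1.262
v 2.249 2.594 2.765
v 2.678 2.049 3.553
v 1.641 2.92 4.722
v 1.211 3.466 3.935
v 3.01 2.534 3.485
v 1.973 3.405 4.655
v 3.1 3.038 3.19
v 2.063 3.909 4.36
v 2.92 3.402 2.759
v 1.883 4.273 3.929
v 2.527 3.509 2.33
v 1.489 4.38 3.5
v 2.045 3.326 2.04
v 1.008 4.197 3.21
v 1.628 2.91 1.979
v 0.591 3.782 3.149
v 1.408 2.395 2.168
v 0.371 3.266 3.338
v 1.455 1.942 2.547
v 0.418 2.814 3.717
v 1.754 1.697 2.995
v 0.717 2.568 4.165
v 2.21 1.737 3.37
v 1.173 2.608 4.539
f 2 1 5
f 2 5 3
f 3 5 6
f 3 6 4
f 5 1 7
f 5 7 6
f 6 7 8
f 6 8 4
f 7 1 9
f 7 9 8
f 8 9 10
f 8 10 4
f 9 1 11
f 9 11 10
f 10 11 12
f 10 12 4
f 11 1 13
f 11 13 12
f 12 13 14
f 12 14 4
f 13 1 15
f 13 15 14
f 14 15 16
f 14 16 4
f 15 1 17
f 15 17 16
f 16 17 18
f 16 18 4
f 17 1 19
f 17 19 18
f 18 19 20
f 18 20 4
f 19 1 21
f 19 21 20
f 20 21 22
f 20 22 4
f 21 1 2
f 21 2 22
f 22 2 3
f 22 3 4
f 23 34 28
f 23 28 24
f 23 24 30
f 23 30 33
f 23 33 34
f 24 28 32
f 28 34 27
f 34 33 25
f 33 30 29
f 30 24 31
f 26 32 27
f 26 27 25
f 26 25 29
f 26 29 31
f 26 31 32
f 27 32 28
f 25 27 34
f 29 25 33
f 31 29 30
f 32 31 24
f 36 35 39
f 36 39 37
f 37 39 40
f 37 40 38
f 39 35 41
f 39 41 40
f 40 41 42
f 40 42 38
f 41 35 43
f 41 43 42
f 42 43 44
f 42 44 38
f 43 35 45
f 43 45 44
f 44 45 46
f 44 46 38
f 45 35 47
f 45 47 46
f 46 47 48
f 46 48 38
f 47 35 49
f 47 49 48
f 48 49 50
f 48 50 38
f 49 35 51
f 49 51 50
f 50 51 52
f 50 52 38
f 51 35 53
f 51 53 52
f 52 53 54
f 52 54 38
f 53 35 55
f 53 55 54
f 54 55 56
f 54 56 38
f 55 35 57
f 55 57 56
f 56 57 58
f 56 58 38
f 57 35 36
f 57 36 58
f 58 36 37
f 58 37 38



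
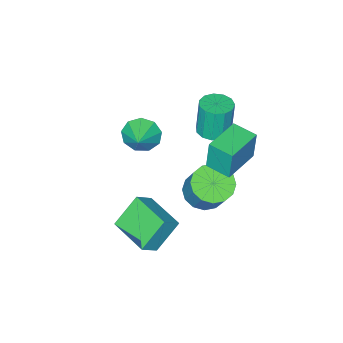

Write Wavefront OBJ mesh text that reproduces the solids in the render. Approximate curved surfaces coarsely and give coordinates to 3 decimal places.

v -0.028 1.956 2.775
v -0.092 2.057 4.461
v -0.287 3.207 2.691
v -0.351 3.307 4.376
v 1.871 2.353 2.824
v 1.807 2.453 4.509
v 1.612 3.603 2.739
v 1.548 3.704 4.425
v 3.852 -0.812 -3.243
v 2.594 -0.643 -1.816
v 4 1.32 -3.365
v 2.742 1.489 -1.938
v 4.758 -0.829 -2.442
v 3.5 -0.66 -1.015
v 4.906 1.303 -2.564
v 3.648 1.472 -1.137
v 1.216 -2.897 0.552
v 1.951 -3.356 0.053
v 2.104 -2.123 1.148
v 1.724 -2.819 -0.306
v 1.259 -2.319 -0.263
v 0.774 -2.09 0.161
v 0.496 -2.238 0.769
v 0.555 -2.694 1.275
v 0.923 -3.246 1.442
v 1.428 -3.634 1.194
v 1.834 -3.678 0.645
v 0.462 0.777 -1.608
v 1.446 1.042 -1.996
v 1.881 2.087 -0.18
v 0.898 1.823 0.208
v 1.107 1.464 -2.157
v 1.542 2.509 -0.341
v 0.595 1.701 -2.171
v 1.031 2.746 -0.355
v 0.048 1.691 -2.035
v 0.483 2.736 -0.218
v -0.388 1.436 -1.783
v 0.047 2.481 0.033
v -0.596 1.005 -1.485
v -0.161 2.05 0.331
v -0.521 0.513 -1.22
v -0.086 1.558 0.596
v -0.182 0.091 -1.059
v 0.253 1.136 0.757
v 0.329 -0.146 -1.045
v 0.765 0.899 0.771
v 0.877 -0.136 -1.182
v 1.312 0.909 0.635
v 1.313 0.119 -1.433
v 1.748 1.164 0.383
v 1.521 0.55 -1.731
v 1.956 1.595 0.085
v -0.662 0.143 2.02
v 0.175 0.263 2.108
v -0.021 0.237 4.027
v -0.858 0.117 3.94
v -0.023 0.699 2.093
v -0.219 0.673 4.013
v -0.423 0.958 2.056
v -0.62 0.932 3.975
v -0.9 0.959 2.007
v -1.096 0.933 3.927
v -1.301 0.701 1.962
v -1.497 0.674 3.882
v -1.499 0.265 1.936
v -1.695 0.239 3.856
v -1.431 -0.209 1.936
v -1.628 -0.235 3.856
v -1.119 -0.571 1.964
v -1.316 -0.597 3.883
v -0.662 -0.707 2.009
v -0.858 -0.733 3.928
v -0.205 -0.573 2.057
v -0.401 -0.599 3.977
v 0.107 -0.211 2.094
v -0.089 -0.237 4.014
f 2 4 1
f 5 2 1
f 1 4 3
f 3 5 1
f 2 8 4
f 6 2 5
f 6 8 2
f 4 8 3
f 7 5 3
f 3 8 7
f 7 6 5
f 8 6 7
f 10 12 9
f 13 10 9
f 9 12 11
f 11 13 9
f 10 16 12
f 14 10 13
f 14 16 10
f 12 16 11
f 15 13 11
f 11 16 15
f 15 14 13
f 16 14 15
f 18 17 20
f 18 20 19
f 20 17 21
f 20 21 19
f 21 17 22
f 21 22 19
f 22 17 23
f 22 23 19
f 23 17 24
f 23 24 19
f 24 17 25
f 24 25 19
f 25 17 26
f 25 26 19
f 26 17 27
f 26 27 19
f 27 17 18
f 27 18 19
f 29 28 32
f 29 32 30
f 30 32 33
f 30 33 31
f 32 28 34
f 32 34 33
f 33 34 35
f 33 35 31
f 34 28 36
f 34 36 35
f 35 36 37
f 35 37 31
f 36 28 38
f 36 38 37
f 37 38 39
f 37 39 31
f 38 28 40
f 38 40 39
f 39 40 41
f 39 41 31
f 40 28 42
f 40 42 41
f 41 42 43
f 41 43 31
f 42 28 44
f 42 44 43
f 43 44 45
f 43 45 31
f 44 28 46
f 44 46 45
f 45 46 47
f 45 47 31
f 46 28 48
f 46 48 47
f 47 48 49
f 47 49 31
f 48 28 50
f 48 50 49
f 49 50 51
f 49 51 31
f 50 28 52
f 50 52 51
f 51 52 53
f 51 53 31
f 52 28 29
f 52 29 53
f 53 29 30
f 53 30 31
f 55 54 58
f 55 58 56
f 56 58 59
f 56 59 57
f 58 54 60
f 58 60 59
f 59 60 61
f 59 61 57
f 60 54 62
f 60 62 61
f 61 62 63
f 61 63 57
f 62 54 64
f 62 64 63
f 63 64 65
f 63 65 57
f 64 54 66
f 64 66 65
f 65 66 67
f 65 67 57
f 66 54 68
f 66 68 67
f 67 68 69
f 67 69 57
f 68 54 70
f 68 70 69
f 69 70 71
f 69 71 57
f 70 54 72
f 70 72 71
f 71 72 73
f 71 73 57
f 72 54 74
f 72 74 73
f 73 74 75
f 73 75 57
f 74 54 76
f 74 76 75
f 75 76 77
f 75 77 57
f 76 54 55
f 76 55 77
f 77 55 56
f 77 56 57



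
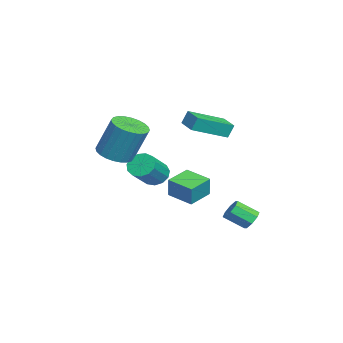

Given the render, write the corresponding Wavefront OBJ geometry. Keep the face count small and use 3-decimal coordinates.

v 3.595 0.446 -1.274
v 3.913 0.467 -0.189
v 2.573 1.264 -0.99
v 2.89 1.285 0.094
v 4.41 1.555 -1.534
v 4.727 1.576 -0.45
v 3.387 2.373 -1.251
v 3.705 2.394 -0.166
v 1.85 0.976 2.757
v 1.766 1.269 3.497
v 0.963 2.667 1.986
v 0.879 2.961 2.725
v 2.881 1.479 2.675
v 2.797 1.773 3.414
v 1.994 3.171 1.903
v 1.91 3.464 2.643
v 0.17 -2.352 0.075
v 0.818 -1.69 -0.273
v 1.078 -0.886 1.736
v 0.43 -1.548 2.085
v 0.486 -1.496 -0.308
v 0.746 -0.692 1.701
v 0.106 -1.432 -0.285
v 0.366 -0.628 1.725
v -0.264 -1.509 -0.206
v -0.005 -0.704 1.803
v -0.569 -1.713 -0.085
v -0.309 -0.909 1.924
v -0.76 -2.015 0.061
v -0.501 -1.211 2.07
v -0.811 -2.369 0.208
v -0.551 -1.564 2.218
v -0.711 -2.719 0.336
v -0.452 -1.915 2.346
v -0.478 -3.014 0.424
v -0.218 -2.21 2.433
v -0.146 -3.208 0.459
v 0.114 -2.404 2.468
v 0.234 -3.272 0.435
v 0.494 -2.468 2.445
v 0.605 -3.196 0.357
v 0.864 -2.391 2.366
v 0.909 -2.991 0.236
v 1.169 -2.187 2.245
v 1.101 -2.689 0.09
v 1.36 -1.885 2.099
v 1.151 -2.336 -0.058
v 1.411 -1.531 1.952
v 1.052 -1.985 -0.186
v 1.311 -1.181 1.824
v -0.562 -0.424 -1.539
v -0.061 -0.42 -2.124
v 1.203 -1.032 -1.046
v 0.702 -1.036 -0.461
v -0.033 -0.03 -1.936
v 1.231 -0.642 -0.858
v -0.172 0.235 -1.622
v 1.092 -0.377 -0.544
v -0.436 0.29 -1.281
v 0.829 -0.321 -0.204
v -0.739 0.119 -1.023
v 0.525 -0.492 0.055
v -0.986 -0.224 -0.928
v 0.278 -0.836 0.15
v -1.099 -0.632 -1.027
v 0.165 -1.243 0.051
v -1.041 -0.973 -1.289
v 0.223 -1.585 -0.211
v -0.831 -1.14 -1.63
v 0.433 -1.752 -0.552
v -0.536 -1.08 -1.942
v 0.728 -1.691 -0.864
v -0.249 -0.811 -2.126
v 1.015 -1.423 -1.049
v 2.605 4.355 -3.274
v 3.223 4.372 -3.224
v 3.193 3.342 -2.516
v 2.575 3.325 -2.566
v 3.006 4.615 -2.879
v 2.976 3.585 -2.171
v 2.554 4.706 -2.765
v 2.524 3.676 -2.058
v 2.132 4.591 -2.949
v 2.102 3.561 -2.242
v 1.987 4.338 -3.324
v 1.957 3.308 -2.616
v 2.204 4.095 -3.669
v 2.174 3.065 -2.961
v 2.656 4.004 -3.782
v 2.626 2.974 -3.075
v 3.078 4.119 -3.598
v 3.048 3.089 -2.891
f 2 4 1
f 5 2 1
f 1 4 3
f 3 5 1
f 2 8 4
f 6 2 5
f 6 8 2
f 4 8 3
f 7 5 3
f 3 8 7
f 7 6 5
f 8 6 7
f 10 12 9
f 13 10 9
f 9 12 11
f 11 13 9
f 10 16 12
f 14 10 13
f 14 16 10
f 12 16 11
f 15 13 11
f 11 16 15
f 15 14 13
f 16 14 15
f 18 17 21
f 18 21 19
f 19 21 22
f 19 22 20
f 21 17 23
f 21 23 22
f 22 23 24
f 22 24 20
f 23 17 25
f 23 25 24
f 24 25 26
f 24 26 20
f 25 17 27
f 25 27 26
f 26 27 28
f 26 28 20
f 27 17 29
f 27 29 28
f 28 29 30
f 28 30 20
f 29 17 31
f 29 31 30
f 30 31 32
f 30 32 20
f 31 17 33
f 31 33 32
f 32 33 34
f 32 34 20
f 33 17 35
f 33 35 34
f 34 35 36
f 34 36 20
f 35 17 37
f 35 37 36
f 36 37 38
f 36 38 20
f 37 17 39
f 37 39 38
f 38 39 40
f 38 40 20
f 39 17 41
f 39 41 40
f 40 41 42
f 40 42 20
f 41 17 43
f 41 43 42
f 42 43 44
f 42 44 20
f 43 17 45
f 43 45 44
f 44 45 46
f 44 46 20
f 45 17 47
f 45 47 46
f 46 47 48
f 46 48 20
f 47 17 49
f 47 49 48
f 48 49 50
f 48 50 20
f 49 17 18
f 49 18 50
f 50 18 19
f 50 19 20
f 52 51 55
f 52 55 53
f 53 55 56
f 53 56 54
f 55 51 57
f 55 57 56
f 56 57 58
f 56 58 54
f 57 51 59
f 57 59 58
f 58 59 60
f 58 60 54
f 59 51 61
f 59 61 60
f 60 61 62
f 60 62 54
f 61 51 63
f 61 63 62
f 62 63 64
f 62 64 54
f 63 51 65
f 63 65 64
f 64 65 66
f 64 66 54
f 65 51 67
f 65 67 66
f 66 67 68
f 66 68 54
f 67 51 69
f 67 69 68
f 68 69 70
f 68 70 54
f 69 51 71
f 69 71 70
f 70 71 72
f 70 72 54
f 71 51 73
f 71 73 72
f 72 73 74
f 72 74 54
f 73 51 52
f 73 52 74
f 74 52 53
f 74 53 54
f 76 75 79
f 76 79 77
f 77 79 80
f 77 80 78
f 79 75 81
f 79 81 80
f 80 81 82
f 80 82 78
f 81 75 83
f 81 83 82
f 82 83 84
f 82 84 78
f 83 75 85
f 83 85 84
f 84 85 86
f 84 86 78
f 85 75 87
f 85 87 86
f 86 87 88
f 86 88 78
f 87 75 89
f 87 89 88
f 88 89 90
f 88 90 78
f 89 75 91
f 89 91 90
f 90 91 92
f 90 92 78
f 91 75 76
f 91 76 92
f 92 76 77
f 92 77 78



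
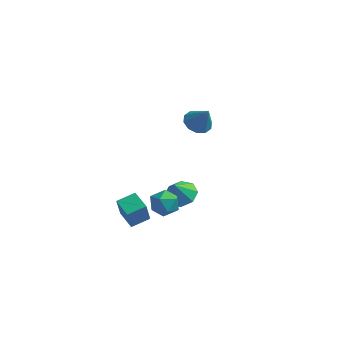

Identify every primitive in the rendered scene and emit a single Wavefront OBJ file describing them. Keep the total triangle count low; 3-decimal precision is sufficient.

v -0.42 3.275 -1.032
v 0.164 3.851 -1.256
v 0.3 3.045 0.252
v -0.219 4.1 -0.997
v -0.678 4.035 -0.751
v -1.039 3.679 -0.612
v -1.164 3.169 -0.634
v -1.004 2.7 -0.808
v -0.621 2.45 -1.067
v -0.162 2.516 -1.313
v 0.199 2.871 -1.452
v 0.324 3.381 -1.43
v -2.028 -3.293 -4.192
v -2.058 -3.689 -2.892
v -1.331 -2.471 -3.926
v -1.361 -2.867 -2.625
v -1.079 -4.033 -4.395
v -1.109 -4.429 -3.094
v -0.382 -3.211 -4.128
v -0.412 -3.607 -2.828
v 0.871 -2.11 -2.573
v 1.703 -2.499 -2.629
v 0.709 -2.61 -1.527
v 1.722 -1.865 -2.323
v 1.243 -1.375 -2.163
v 0.546 -1.315 -2.244
v 0.039 -1.722 -2.517
v 0.021 -2.356 -2.822
v 0.5 -2.846 -2.982
v 1.197 -2.905 -2.902
v 0.649 -3.587 -1.186
v 1.138 -3.233 -1.816
v 0.362 -4.687 -2.024
v 0.851 -4.333 -2.654
v 1.229 -4.638 -1.929
v 1.406 -3.958 -1.411
v 0.094 -3.962 -2.429
v 0.271 -3.282 -1.911
v 0.795 -3.465 -2.585
v 1.496 -3.883 -2.276
v 0.004 -4.037 -1.564
v 0.705 -4.455 -1.255
f 2 1 4
f 2 4 3
f 4 1 5
f 4 5 3
f 5 1 6
f 5 6 3
f 6 1 7
f 6 7 3
f 7 1 8
f 7 8 3
f 8 1 9
f 8 9 3
f 9 1 10
f 9 10 3
f 10 1 11
f 10 11 3
f 11 1 12
f 11 12 3
f 12 1 2
f 12 2 3
f 14 16 13
f 17 14 13
f 13 16 15
f 15 17 13
f 14 20 16
f 18 14 17
f 18 20 14
f 16 20 15
f 19 17 15
f 15 20 19
f 19 18 17
f 20 18 19
f 22 21 24
f 22 24 23
f 24 21 25
f 24 25 23
f 25 21 26
f 25 26 23
f 26 21 27
f 26 27 23
f 27 21 28
f 27 28 23
f 28 21 29
f 28 29 23
f 29 21 30
f 29 30 23
f 30 21 22
f 30 22 23
f 31 42 36
f 31 36 32
f 31 32 38
f 31 38 41
f 31 41 42
f 32 36 40
f 36 42 35
f 42 41 33
f 41 38 37
f 38 32 39
f 34 40 35
f 34 35 33
f 34 33 37
f 34 37 39
f 34 39 40
f 35 40 36
f 33 35 42
f 37 33 41
f 39 37 38
f 40 39 32



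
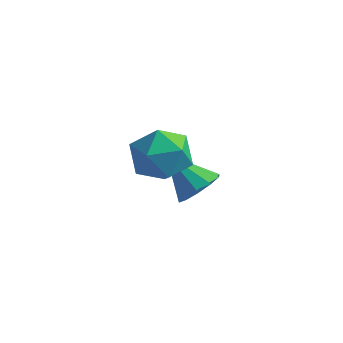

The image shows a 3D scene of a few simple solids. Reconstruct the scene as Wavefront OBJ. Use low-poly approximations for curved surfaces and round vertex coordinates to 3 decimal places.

v 2.022 0.598 1.775
v 2.651 0.675 1.003
v 2.529 -0.915 2.037
v 3.158 -0.838 1.265
v 3.321 -0.309 2.097
v 3.008 0.625 1.935
v 2.172 -0.865 1.105
v 1.859 0.069 0.943
v 2.744 -0.229 0.589
v 3.454 0.114 1.202
v 1.726 -0.354 1.838
v 2.436 -0.011 2.451
v 2.69 2.266 -1.78
v 3.217 2.501 -1.24
v 1.53 2.434 -0.72
v 3.057 2.897 -1.478
v 2.758 3.051 -1.831
v 2.432 2.906 -2.164
v 2.205 2.516 -2.351
v 2.163 2.031 -2.319
v 2.323 1.635 -2.082
v 2.623 1.48 -1.729
v 2.948 1.626 -1.395
v 3.175 2.016 -1.208
f 1 12 6
f 1 6 2
f 1 2 8
f 1 8 11
f 1 11 12
f 2 6 10
f 6 12 5
f 12 11 3
f 11 8 7
f 8 2 9
f 4 10 5
f 4 5 3
f 4 3 7
f 4 7 9
f 4 9 10
f 5 10 6
f 3 5 12
f 7 3 11
f 9 7 8
f 10 9 2
f 14 13 16
f 14 16 15
f 16 13 17
f 16 17 15
f 17 13 18
f 17 18 15
f 18 13 19
f 18 19 15
f 19 13 20
f 19 20 15
f 20 13 21
f 20 21 15
f 21 13 22
f 21 22 15
f 22 13 23
f 22 23 15
f 23 13 24
f 23 24 15
f 24 13 14
f 24 14 15



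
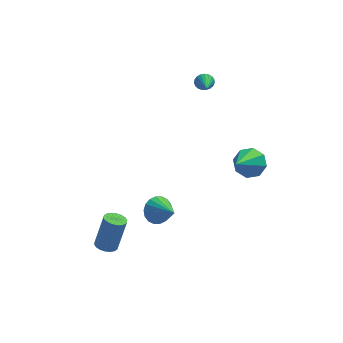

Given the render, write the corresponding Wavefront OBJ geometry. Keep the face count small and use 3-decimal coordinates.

v 1.569 3.715 2.5
v 1.793 3.888 2.924
v 1.611 2.625 2.92
v 1.588 3.9 2.975
v 1.379 3.879 2.944
v 1.203 3.831 2.835
v 1.091 3.763 2.669
v 1.061 3.686 2.474
v 1.119 3.615 2.283
v 1.255 3.561 2.129
v 1.445 3.533 2.04
v 1.657 3.538 2.03
v 1.853 3.573 2.101
v 2.001 3.632 2.241
v 2.074 3.706 2.426
v 2.059 3.782 2.624
v 1.96 3.846 2.8
v -0.929 -0.283 -3.875
v -0.543 -0.512 -4.55
v -0.171 -1.337 -3.085
v -0.327 -0.256 -4.417
v -0.23 -0.006 -4.176
v -0.271 0.19 -3.876
v -0.443 0.291 -3.576
v -0.711 0.279 -3.335
v -1.022 0.156 -3.201
v -1.315 -0.055 -3.201
v -1.531 -0.31 -3.334
v -1.628 -0.561 -3.575
v -1.587 -0.756 -3.875
v -1.415 -0.858 -4.175
v -1.147 -0.846 -4.416
v -0.836 -0.722 -4.55
v -3.511 -3.003 -3.786
v -3.038 -2.724 -3.973
v -2.557 -2.377 -2.242
v -3.029 -2.657 -2.054
v -3.215 -2.536 -3.961
v -2.734 -2.19 -2.23
v -3.451 -2.441 -3.915
v -2.969 -2.095 -2.184
v -3.698 -2.457 -3.843
v -3.216 -2.111 -2.112
v -3.908 -2.582 -3.759
v -3.427 -2.235 -2.028
v -4.04 -2.789 -3.681
v -3.558 -2.443 -1.95
v -4.067 -3.04 -3.624
v -3.585 -2.693 -1.893
v -3.983 -3.283 -3.598
v -3.502 -2.936 -1.867
v -3.806 -3.47 -3.61
v -3.325 -3.124 -1.879
v -3.571 -3.565 -3.656
v -3.089 -3.219 -1.925
v -3.324 -3.549 -3.728
v -2.842 -3.203 -1.997
v -3.113 -3.425 -3.812
v -2.632 -3.078 -2.081
v -2.982 -3.217 -3.89
v -2.5 -2.871 -2.159
v -2.955 -2.967 -3.947
v -2.473 -2.62 -2.216
v 3.272 -2.626 1.966
v 4.023 -2.996 2.034
v 2.488 -3.994 3.214
v 3.933 -2.539 2.477
v 3.456 -2.134 2.622
v 2.87 -2.017 2.382
v 2.521 -2.257 1.899
v 2.611 -2.713 1.456
v 3.088 -3.119 1.311
v 3.673 -3.236 1.551
f 2 1 4
f 2 4 3
f 4 1 5
f 4 5 3
f 5 1 6
f 5 6 3
f 6 1 7
f 6 7 3
f 7 1 8
f 7 8 3
f 8 1 9
f 8 9 3
f 9 1 10
f 9 10 3
f 10 1 11
f 10 11 3
f 11 1 12
f 11 12 3
f 12 1 13
f 12 13 3
f 13 1 14
f 13 14 3
f 14 1 15
f 14 15 3
f 15 1 16
f 15 16 3
f 16 1 17
f 16 17 3
f 17 1 2
f 17 2 3
f 19 18 21
f 19 21 20
f 21 18 22
f 21 22 20
f 22 18 23
f 22 23 20
f 23 18 24
f 23 24 20
f 24 18 25
f 24 25 20
f 25 18 26
f 25 26 20
f 26 18 27
f 26 27 20
f 27 18 28
f 27 28 20
f 28 18 29
f 28 29 20
f 29 18 30
f 29 30 20
f 30 18 31
f 30 31 20
f 31 18 32
f 31 32 20
f 32 18 33
f 32 33 20
f 33 18 19
f 33 19 20
f 35 34 38
f 35 38 36
f 36 38 39
f 36 39 37
f 38 34 40
f 38 40 39
f 39 40 41
f 39 41 37
f 40 34 42
f 40 42 41
f 41 42 43
f 41 43 37
f 42 34 44
f 42 44 43
f 43 44 45
f 43 45 37
f 44 34 46
f 44 46 45
f 45 46 47
f 45 47 37
f 46 34 48
f 46 48 47
f 47 48 49
f 47 49 37
f 48 34 50
f 48 50 49
f 49 50 51
f 49 51 37
f 50 34 52
f 50 52 51
f 51 52 53
f 51 53 37
f 52 34 54
f 52 54 53
f 53 54 55
f 53 55 37
f 54 34 56
f 54 56 55
f 55 56 57
f 55 57 37
f 56 34 58
f 56 58 57
f 57 58 59
f 57 59 37
f 58 34 60
f 58 60 59
f 59 60 61
f 59 61 37
f 60 34 62
f 60 62 61
f 61 62 63
f 61 63 37
f 62 34 35
f 62 35 63
f 63 35 36
f 63 36 37
f 65 64 67
f 65 67 66
f 67 64 68
f 67 68 66
f 68 64 69
f 68 69 66
f 69 64 70
f 69 70 66
f 70 64 71
f 70 71 66
f 71 64 72
f 71 72 66
f 72 64 73
f 72 73 66
f 73 64 65
f 73 65 66



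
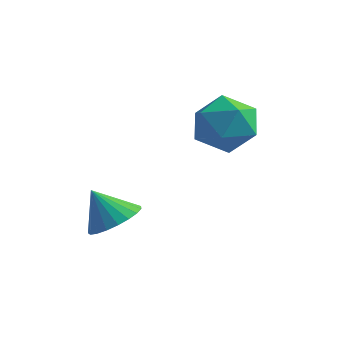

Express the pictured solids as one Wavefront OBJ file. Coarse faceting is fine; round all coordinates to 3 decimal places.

v -0.028 -0.237 0.464
v 0.519 0.488 0.882
v -0.852 -0.303 1.656
v 0.221 0.705 0.688
v -0.119 0.758 0.456
v -0.444 0.64 0.225
v -0.697 0.37 0.035
v -0.834 -0.006 -0.08
v -0.832 -0.421 -0.102
v -0.691 -0.804 -0.025
v -0.435 -1.09 0.136
v -0.109 -1.228 0.354
v 0.231 -1.195 0.591
v 0.526 -0.996 0.806
v 0.726 -0.666 0.962
v 0.795 -0.262 1.032
v 0.722 0.146 1.004
v 1.892 3.448 4.933
v 2.931 3.841 4.381
v 1.549 2.199 3.399
v 2.588 2.592 2.847
v 2.654 1.915 3.885
v 2.866 2.687 4.833
v 1.614 3.353 2.947
v 1.826 4.125 3.895
v 2.759 3.782 3.154
v 3.403 2.893 3.733
v 1.077 3.147 4.047
v 1.721 2.258 4.626
f 2 1 4
f 2 4 3
f 4 1 5
f 4 5 3
f 5 1 6
f 5 6 3
f 6 1 7
f 6 7 3
f 7 1 8
f 7 8 3
f 8 1 9
f 8 9 3
f 9 1 10
f 9 10 3
f 10 1 11
f 10 11 3
f 11 1 12
f 11 12 3
f 12 1 13
f 12 13 3
f 13 1 14
f 13 14 3
f 14 1 15
f 14 15 3
f 15 1 16
f 15 16 3
f 16 1 17
f 16 17 3
f 17 1 2
f 17 2 3
f 18 29 23
f 18 23 19
f 18 19 25
f 18 25 28
f 18 28 29
f 19 23 27
f 23 29 22
f 29 28 20
f 28 25 24
f 25 19 26
f 21 27 22
f 21 22 20
f 21 20 24
f 21 24 26
f 21 26 27
f 22 27 23
f 20 22 29
f 24 20 28
f 26 24 25
f 27 26 19



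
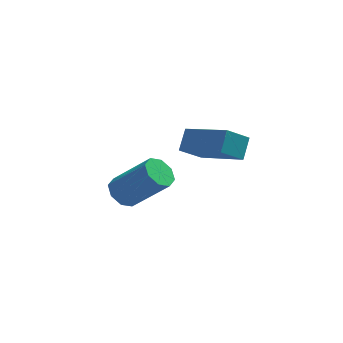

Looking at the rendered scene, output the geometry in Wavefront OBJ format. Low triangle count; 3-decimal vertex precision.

v -2.122 1.313 -0.035
v -1.941 1.965 0.674
v -1.37 1.83 -0.702
v -1.189 2.481 0.007
v -0.611 0.079 0.713
v -0.43 0.73 1.422
v 0.141 0.595 0.046
v 0.322 1.247 0.755
v -4.379 3.907 -4.075
v -3.999 3.512 -4.558
v -2.582 3.099 -3.107
v -2.961 3.493 -2.625
v -3.847 4.05 -4.554
v -2.429 3.636 -3.103
v -4.006 4.503 -4.27
v -2.588 4.09 -2.819
v -4.383 4.608 -3.871
v -2.966 4.194 -2.42
v -4.758 4.301 -3.593
v -3.341 3.888 -2.142
v -4.911 3.764 -3.597
v -3.493 3.35 -2.146
v -4.752 3.31 -3.881
v -3.334 2.897 -2.43
v -4.374 3.206 -4.28
v -2.957 2.792 -2.829
f 2 4 1
f 5 2 1
f 1 4 3
f 3 5 1
f 2 8 4
f 6 2 5
f 6 8 2
f 4 8 3
f 7 5 3
f 3 8 7
f 7 6 5
f 8 6 7
f 10 9 13
f 10 13 11
f 11 13 14
f 11 14 12
f 13 9 15
f 13 15 14
f 14 15 16
f 14 16 12
f 15 9 17
f 15 17 16
f 16 17 18
f 16 18 12
f 17 9 19
f 17 19 18
f 18 19 20
f 18 20 12
f 19 9 21
f 19 21 20
f 20 21 22
f 20 22 12
f 21 9 23
f 21 23 22
f 22 23 24
f 22 24 12
f 23 9 25
f 23 25 24
f 24 25 26
f 24 26 12
f 25 9 10
f 25 10 26
f 26 10 11
f 26 11 12



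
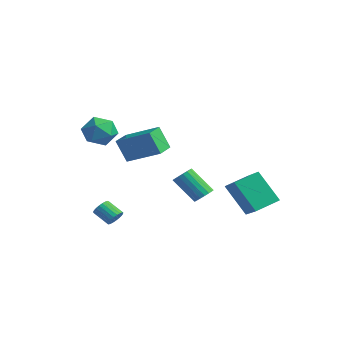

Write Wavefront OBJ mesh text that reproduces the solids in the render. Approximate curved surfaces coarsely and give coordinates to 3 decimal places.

v 0.422 -3.814 2.531
v -0.054 -4.131 3.809
v -0.181 -2.812 2.556
v -0.656 -3.129 3.834
v 1.956 -2.911 3.326
v 1.481 -3.228 4.604
v 1.354 -1.909 3.351
v 0.878 -2.226 4.629
v 0.023 2.461 -0.725
v 1.459 1.951 0.117
v 0.216 3.83 -0.226
v 1.652 3.321 0.615
v 1.188 2.919 -2.435
v 2.624 2.41 -1.594
v 1.381 4.289 -1.937
v 2.817 3.779 -1.095
v -2.609 3.123 -2.422
v -2.35 3.55 -2.021
v -3.433 2.924 -0.657
v -3.691 2.497 -1.058
v -2.571 3.692 -2.131
v -3.654 3.066 -0.768
v -2.8 3.721 -2.299
v -3.882 3.096 -0.936
v -2.99 3.632 -2.491
v -4.073 3.006 -1.128
v -3.105 3.442 -2.669
v -4.188 2.816 -1.306
v -3.121 3.189 -2.799
v -4.204 2.563 -1.435
v -3.036 2.923 -2.853
v -4.119 2.297 -1.49
v -2.867 2.696 -2.823
v -3.95 2.07 -1.459
v -2.646 2.554 -2.712
v -3.729 1.928 -1.349
v -2.418 2.524 -2.544
v -3.5 1.899 -1.181
v -2.227 2.614 -2.352
v -3.31 1.988 -0.989
v -2.112 2.804 -2.174
v -3.195 2.178 -0.811
v -2.096 3.057 -2.045
v -3.179 2.431 -0.681
v -2.181 3.323 -1.99
v -3.264 2.697 -0.627
v -3.19 -2.201 3.877
v -2.673 -2.626 3.094
v -4.627 -2.714 3.206
v -4.11 -3.139 2.423
v -4.038 -3.543 3.368
v -3.149 -3.227 3.782
v -4.151 -2.113 2.518
v -3.262 -1.797 2.932
v -3.267 -2.572 2.253
v -3.197 -3.456 2.779
v -4.103 -1.884 3.521
v -4.033 -2.768 4.047
v -1.586 -3.15 -2.149
v -1.264 -3.47 -1.873
v -2.093 -3.789 -1.276
v -2.414 -3.47 -1.551
v -1.253 -3.282 -1.758
v -2.082 -3.601 -1.16
v -1.299 -3.072 -1.71
v -2.128 -3.391 -1.112
v -1.395 -2.876 -1.737
v -2.224 -3.195 -1.14
v -1.524 -2.727 -1.836
v -2.352 -3.046 -1.239
v -1.663 -2.651 -1.989
v -2.492 -2.97 -1.392
v -1.789 -2.662 -2.17
v -2.618 -2.981 -1.572
v -1.88 -2.757 -2.347
v -2.709 -3.076 -1.749
v -1.92 -2.92 -2.489
v -2.749 -3.239 -1.892
v -1.902 -3.123 -2.573
v -2.731 -3.442 -1.976
v -1.83 -3.331 -2.583
v -2.658 -3.65 -1.986
v -1.715 -3.507 -2.519
v -2.543 -3.827 -1.921
v -1.578 -3.622 -2.39
v -2.406 -3.941 -1.792
v -1.442 -3.656 -2.219
v -2.271 -3.975 -1.622
v -1.331 -3.602 -2.037
v -2.16 -3.921 -1.439
f 2 4 1
f 5 2 1
f 1 4 3
f 3 5 1
f 2 8 4
f 6 2 5
f 6 8 2
f 4 8 3
f 7 5 3
f 3 8 7
f 7 6 5
f 8 6 7
f 10 12 9
f 13 10 9
f 9 12 11
f 11 13 9
f 10 16 12
f 14 10 13
f 14 16 10
f 12 16 11
f 15 13 11
f 11 16 15
f 15 14 13
f 16 14 15
f 18 17 21
f 18 21 19
f 19 21 22
f 19 22 20
f 21 17 23
f 21 23 22
f 22 23 24
f 22 24 20
f 23 17 25
f 23 25 24
f 24 25 26
f 24 26 20
f 25 17 27
f 25 27 26
f 26 27 28
f 26 28 20
f 27 17 29
f 27 29 28
f 28 29 30
f 28 30 20
f 29 17 31
f 29 31 30
f 30 31 32
f 30 32 20
f 31 17 33
f 31 33 32
f 32 33 34
f 32 34 20
f 33 17 35
f 33 35 34
f 34 35 36
f 34 36 20
f 35 17 37
f 35 37 36
f 36 37 38
f 36 38 20
f 37 17 39
f 37 39 38
f 38 39 40
f 38 40 20
f 39 17 41
f 39 41 40
f 40 41 42
f 40 42 20
f 41 17 43
f 41 43 42
f 42 43 44
f 42 44 20
f 43 17 45
f 43 45 44
f 44 45 46
f 44 46 20
f 45 17 18
f 45 18 46
f 46 18 19
f 46 19 20
f 47 58 52
f 47 52 48
f 47 48 54
f 47 54 57
f 47 57 58
f 48 52 56
f 52 58 51
f 58 57 49
f 57 54 53
f 54 48 55
f 50 56 51
f 50 51 49
f 50 49 53
f 50 53 55
f 50 55 56
f 51 56 52
f 49 51 58
f 53 49 57
f 55 53 54
f 56 55 48
f 60 59 63
f 60 63 61
f 61 63 64
f 61 64 62
f 63 59 65
f 63 65 64
f 64 65 66
f 64 66 62
f 65 59 67
f 65 67 66
f 66 67 68
f 66 68 62
f 67 59 69
f 67 69 68
f 68 69 70
f 68 70 62
f 69 59 71
f 69 71 70
f 70 71 72
f 70 72 62
f 71 59 73
f 71 73 72
f 72 73 74
f 72 74 62
f 73 59 75
f 73 75 74
f 74 75 76
f 74 76 62
f 75 59 77
f 75 77 76
f 76 77 78
f 76 78 62
f 77 59 79
f 77 79 78
f 78 79 80
f 78 80 62
f 79 59 81
f 79 81 80
f 80 81 82
f 80 82 62
f 81 59 83
f 81 83 82
f 82 83 84
f 82 84 62
f 83 59 85
f 83 85 84
f 84 85 86
f 84 86 62
f 85 59 87
f 85 87 86
f 86 87 88
f 86 88 62
f 87 59 89
f 87 89 88
f 88 89 90
f 88 90 62
f 89 59 60
f 89 60 90
f 90 60 61
f 90 61 62



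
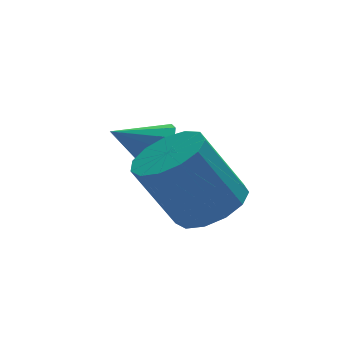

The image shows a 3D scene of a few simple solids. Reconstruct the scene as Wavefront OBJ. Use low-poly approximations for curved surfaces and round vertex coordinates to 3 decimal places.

v -1.033 -0.311 -0.395
v -0.263 -0.733 0.103
v -1.256 -0.41 1.913
v -2.027 0.011 1.415
v -0.146 -0.178 0.068
v -1.139 0.145 1.878
v -0.311 0.336 -0.114
v -1.304 0.659 1.696
v -0.705 0.644 -0.385
v -1.699 0.967 1.425
v -1.203 0.648 -0.66
v -2.197 0.971 1.15
v -1.648 0.348 -0.85
v -2.642 0.671 0.96
v -1.897 -0.161 -0.896
v -2.891 0.162 0.914
v -1.872 -0.719 -0.783
v -2.866 -0.396 1.027
v -1.581 -1.146 -0.547
v -2.574 -0.824 1.263
v -1.115 -1.309 -0.262
v -2.109 -0.986 1.548
v -0.624 -1.155 -0.02
v -1.618 -0.832 1.79
v -1.408 1.928 0.549
v -0.995 2.205 1.163
v -2.592 2.272 1.191
v -1.047 2.547 0.883
v -1.214 2.692 0.497
v -1.443 2.595 0.127
v -1.66 2.286 -0.108
v -1.798 1.864 -0.135
v -1.811 1.462 0.055
v -1.697 1.208 0.402
v -1.491 1.182 0.796
v -1.258 1.394 1.111
v -1.073 1.775 1.248
f 2 1 5
f 2 5 3
f 3 5 6
f 3 6 4
f 5 1 7
f 5 7 6
f 6 7 8
f 6 8 4
f 7 1 9
f 7 9 8
f 8 9 10
f 8 10 4
f 9 1 11
f 9 11 10
f 10 11 12
f 10 12 4
f 11 1 13
f 11 13 12
f 12 13 14
f 12 14 4
f 13 1 15
f 13 15 14
f 14 15 16
f 14 16 4
f 15 1 17
f 15 17 16
f 16 17 18
f 16 18 4
f 17 1 19
f 17 19 18
f 18 19 20
f 18 20 4
f 19 1 21
f 19 21 20
f 20 21 22
f 20 22 4
f 21 1 23
f 21 23 22
f 22 23 24
f 22 24 4
f 23 1 2
f 23 2 24
f 24 2 3
f 24 3 4
f 26 25 28
f 26 28 27
f 28 25 29
f 28 29 27
f 29 25 30
f 29 30 27
f 30 25 31
f 30 31 27
f 31 25 32
f 31 32 27
f 32 25 33
f 32 33 27
f 33 25 34
f 33 34 27
f 34 25 35
f 34 35 27
f 35 25 36
f 35 36 27
f 36 25 37
f 36 37 27
f 37 25 26
f 37 26 27



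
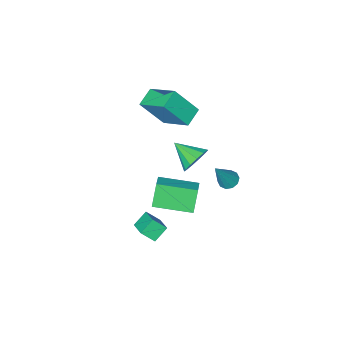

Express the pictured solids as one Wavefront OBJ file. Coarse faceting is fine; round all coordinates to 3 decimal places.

v 2.711 0.995 -0.272
v 3.02 2.095 0.235
v 3.485 1.061 -0.886
v 3.793 2.161 -0.379
v 3.267 0.539 0.379
v 3.575 1.639 0.886
v 4.04 0.605 -0.235
v 4.349 1.705 0.272
v -0.168 -0.078 -1.719
v -0.708 -0.458 -0.383
v 0.505 0.772 -1.205
v -0.035 0.392 0.131
v 1.455 -1.512 -1.471
v 0.915 -1.892 -0.135
v 2.128 -0.662 -0.957
v 1.588 -1.042 0.379
v 0.426 0.877 3.405
v 0.848 0.643 2.658
v 0.894 -0.417 4.075
v 1.178 0.903 2.93
v 1.27 1.156 3.354
v 1.093 1.319 3.794
v 0.705 1.343 4.111
v 0.228 1.218 4.203
v -0.186 0.985 4.043
v -0.406 0.718 3.68
v -0.362 0.501 3.23
v -0.067 0.404 2.836
v 0.383 0.457 2.622
v -1.99 -4.704 2.019
v -2.35 -2.922 3.05
v -0.999 -4.245 1.572
v -1.359 -2.463 2.603
v -0.941 -5.417 3.617
v -1.301 -3.635 4.648
v 0.05 -4.958 3.17
v -0.31 -3.176 4.201
v -3.87 -2.214 -3.488
v -3.325 -2.223 -3.804
v -2.79 -1.986 -1.632
v -3.444 -1.853 -3.78
v -3.725 -1.621 -3.645
v -4.062 -1.615 -3.45
v -4.326 -1.838 -3.269
v -4.415 -2.204 -3.173
v -4.296 -2.574 -3.197
v -4.014 -2.807 -3.332
v -3.677 -2.812 -3.527
v -3.414 -2.589 -3.707
f 2 4 1
f 5 2 1
f 1 4 3
f 3 5 1
f 2 8 4
f 6 2 5
f 6 8 2
f 4 8 3
f 7 5 3
f 3 8 7
f 7 6 5
f 8 6 7
f 10 12 9
f 13 10 9
f 9 12 11
f 11 13 9
f 10 16 12
f 14 10 13
f 14 16 10
f 12 16 11
f 15 13 11
f 11 16 15
f 15 14 13
f 16 14 15
f 18 17 20
f 18 20 19
f 20 17 21
f 20 21 19
f 21 17 22
f 21 22 19
f 22 17 23
f 22 23 19
f 23 17 24
f 23 24 19
f 24 17 25
f 24 25 19
f 25 17 26
f 25 26 19
f 26 17 27
f 26 27 19
f 27 17 28
f 27 28 19
f 28 17 29
f 28 29 19
f 29 17 18
f 29 18 19
f 31 33 30
f 34 31 30
f 30 33 32
f 32 34 30
f 31 37 33
f 35 31 34
f 35 37 31
f 33 37 32
f 36 34 32
f 32 37 36
f 36 35 34
f 37 35 36
f 39 38 41
f 39 41 40
f 41 38 42
f 41 42 40
f 42 38 43
f 42 43 40
f 43 38 44
f 43 44 40
f 44 38 45
f 44 45 40
f 45 38 46
f 45 46 40
f 46 38 47
f 46 47 40
f 47 38 48
f 47 48 40
f 48 38 49
f 48 49 40
f 49 38 39
f 49 39 40



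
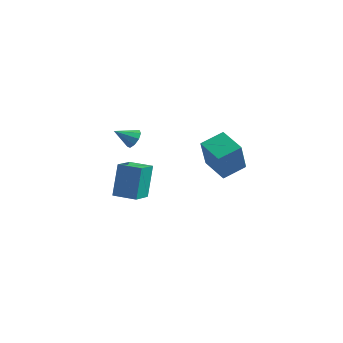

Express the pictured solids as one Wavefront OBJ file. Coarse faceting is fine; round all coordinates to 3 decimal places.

v 2.771 0.148 2.431
v 3.051 -0.63 4.152
v 3.231 1.263 2.86
v 3.512 0.485 4.581
v 4.088 -0.245 2.039
v 4.369 -1.023 3.76
v 4.549 0.87 2.468
v 4.829 0.092 4.189
v -2.422 1.258 1.823
v -1.928 1.034 2.08
v -3.078 0.542 2.457
v -2.067 1.353 2.297
v -2.372 1.628 2.293
v -2.7 1.73 2.068
v -2.898 1.611 1.729
v -2.873 1.327 1.434
v -2.637 1.011 1.321
v -2.301 0.81 1.443
v -2.021 0.819 1.743
v -2.311 -0.55 -1.286
v -2.5 0.105 0.52
v -2.595 0.68 -1.762
v -2.785 1.336 0.043
v -1.075 -0.256 -1.263
v -1.265 0.4 0.542
v -1.36 0.975 -1.74
v -1.549 1.63 0.066
f 2 4 1
f 5 2 1
f 1 4 3
f 3 5 1
f 2 8 4
f 6 2 5
f 6 8 2
f 4 8 3
f 7 5 3
f 3 8 7
f 7 6 5
f 8 6 7
f 10 9 12
f 10 12 11
f 12 9 13
f 12 13 11
f 13 9 14
f 13 14 11
f 14 9 15
f 14 15 11
f 15 9 16
f 15 16 11
f 16 9 17
f 16 17 11
f 17 9 18
f 17 18 11
f 18 9 19
f 18 19 11
f 19 9 10
f 19 10 11
f 21 23 20
f 24 21 20
f 20 23 22
f 22 24 20
f 21 27 23
f 25 21 24
f 25 27 21
f 23 27 22
f 26 24 22
f 22 27 26
f 26 25 24
f 27 25 26

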